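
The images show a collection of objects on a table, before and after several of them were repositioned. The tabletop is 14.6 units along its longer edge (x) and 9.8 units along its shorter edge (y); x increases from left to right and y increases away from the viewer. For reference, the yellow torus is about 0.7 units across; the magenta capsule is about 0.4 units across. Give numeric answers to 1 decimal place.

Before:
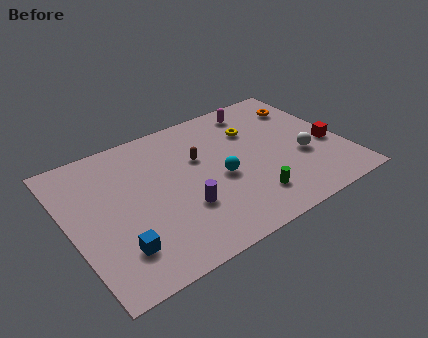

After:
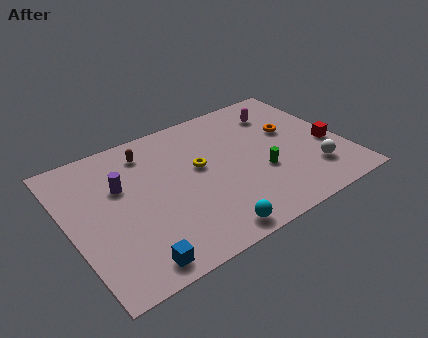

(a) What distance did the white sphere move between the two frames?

1.3

The white sphere was near (12.3, 3.7) before and (12.6, 2.4) after, so it travelled √(0.3² + 1.3²) ≈ 1.3 units.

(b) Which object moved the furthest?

the purple cylinder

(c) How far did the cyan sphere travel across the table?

3.5

The cyan sphere was near (7.9, 4.3) before and (6.6, 1.0) after, so it travelled √(1.3² + 3.3²) ≈ 3.5 units.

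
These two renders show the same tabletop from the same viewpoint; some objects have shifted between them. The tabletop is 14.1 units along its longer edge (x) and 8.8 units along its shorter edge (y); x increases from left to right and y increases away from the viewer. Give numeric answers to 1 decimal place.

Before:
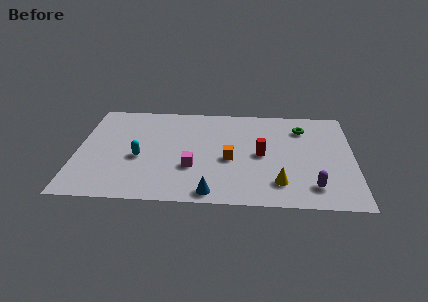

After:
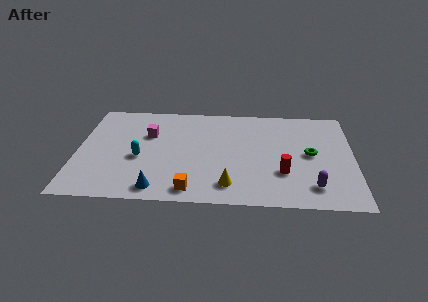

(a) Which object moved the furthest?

the magenta cube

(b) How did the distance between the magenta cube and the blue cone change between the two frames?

+2.4

They were about 2.3 units apart before and 4.7 after — 2.4 units further apart.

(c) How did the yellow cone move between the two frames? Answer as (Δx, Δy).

(-2.5, -0.3)

The yellow cone started near (10.3, 1.9) and ended near (7.8, 1.6).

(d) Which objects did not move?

the purple capsule and the cyan capsule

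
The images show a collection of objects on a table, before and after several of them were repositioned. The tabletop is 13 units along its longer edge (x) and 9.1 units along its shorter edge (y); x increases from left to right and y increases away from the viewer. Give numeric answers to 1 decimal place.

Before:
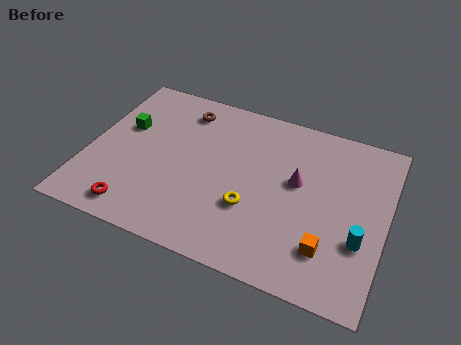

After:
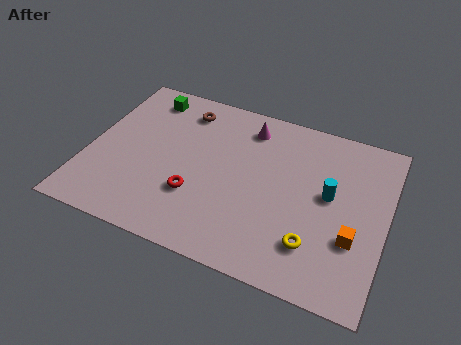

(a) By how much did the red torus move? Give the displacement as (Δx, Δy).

(2.4, 1.7)

The red torus started near (2.5, 1.2) and ended near (4.9, 2.9).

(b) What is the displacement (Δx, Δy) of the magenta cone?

(-2.4, 2.3)

The magenta cone was at about (9.1, 5.2) and moved to about (6.7, 7.5).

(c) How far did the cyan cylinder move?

2.4

The cyan cylinder was near (12.0, 3.1) before and (10.5, 5.0) after, so it travelled √(1.5² + 1.9²) ≈ 2.4 units.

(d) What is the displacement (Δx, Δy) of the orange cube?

(1.0, 0.9)

The orange cube was at about (10.7, 2.2) and moved to about (11.7, 3.1).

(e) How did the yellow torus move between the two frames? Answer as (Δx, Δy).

(2.8, -0.9)

The yellow torus started near (7.3, 3.1) and ended near (10.1, 2.2).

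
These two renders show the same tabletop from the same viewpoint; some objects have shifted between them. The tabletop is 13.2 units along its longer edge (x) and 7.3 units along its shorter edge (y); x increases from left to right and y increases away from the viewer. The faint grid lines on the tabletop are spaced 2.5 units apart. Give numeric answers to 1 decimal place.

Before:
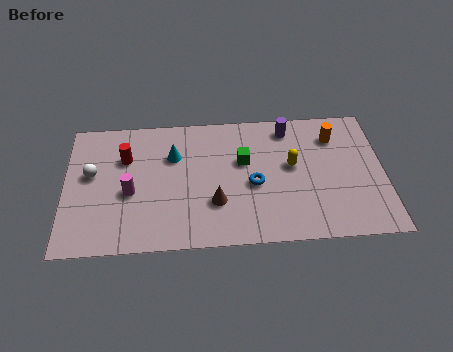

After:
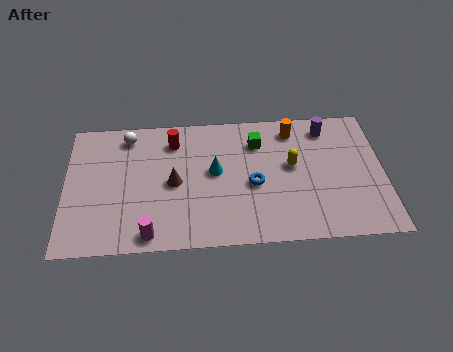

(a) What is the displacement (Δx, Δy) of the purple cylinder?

(1.6, -0.1)

The purple cylinder started near (9.3, 6.2) and ended near (10.9, 6.1).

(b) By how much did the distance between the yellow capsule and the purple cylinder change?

+0.4

The distance was about 2.1 in the first image and 2.5 in the second, so they moved 0.4 units further apart.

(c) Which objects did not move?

the blue torus and the yellow capsule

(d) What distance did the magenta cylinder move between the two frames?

2.4

From (2.7, 3.1) to (3.5, 0.8), the magenta cylinder covered √(0.8² + 2.3²) ≈ 2.4 units.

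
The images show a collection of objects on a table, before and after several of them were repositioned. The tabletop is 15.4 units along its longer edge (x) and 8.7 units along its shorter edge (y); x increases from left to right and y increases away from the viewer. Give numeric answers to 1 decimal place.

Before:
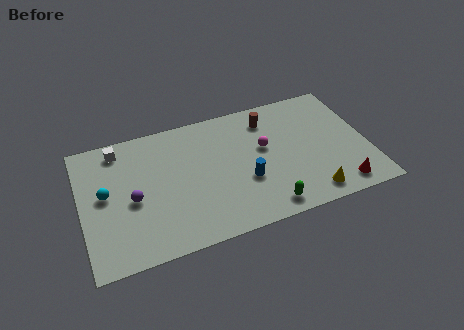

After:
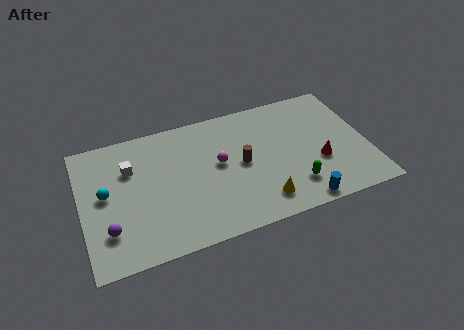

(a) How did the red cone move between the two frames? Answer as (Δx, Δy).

(-0.9, 2.0)

The red cone started near (13.6, 1.2) and ended near (12.7, 3.2).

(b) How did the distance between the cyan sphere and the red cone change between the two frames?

-1.3

The distance was about 12.8 in the first image and 11.5 in the second, so they moved 1.3 units closer together.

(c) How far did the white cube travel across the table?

1.6

The white cube moved from about (2.2, 7.5) to (2.7, 6.0), a distance of √(0.5² + 1.5²) ≈ 1.6.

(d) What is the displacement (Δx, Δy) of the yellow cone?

(-2.6, 0.4)

From the two frames, the yellow cone sits at roughly (12.0, 1.2) before and (9.4, 1.6) after.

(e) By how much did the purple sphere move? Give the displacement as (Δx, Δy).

(-1.4, -1.6)

The purple sphere started near (2.7, 3.9) and ended near (1.3, 2.3).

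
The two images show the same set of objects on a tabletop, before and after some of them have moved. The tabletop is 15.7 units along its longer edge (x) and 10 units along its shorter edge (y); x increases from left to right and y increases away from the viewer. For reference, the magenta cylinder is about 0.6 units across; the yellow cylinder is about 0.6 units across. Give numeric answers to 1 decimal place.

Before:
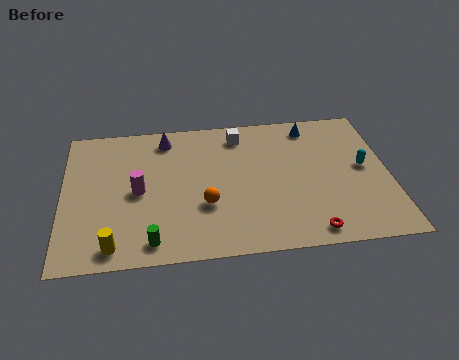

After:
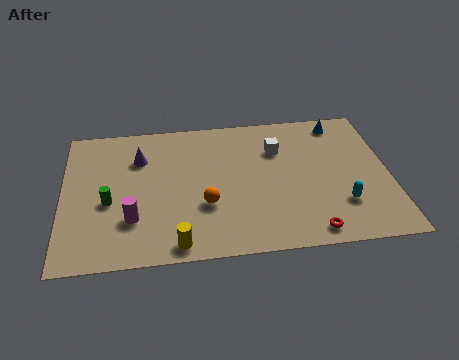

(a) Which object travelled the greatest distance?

the green cylinder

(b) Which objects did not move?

the orange sphere and the red torus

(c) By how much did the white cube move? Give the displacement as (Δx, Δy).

(1.8, -1.3)

From the two frames, the white cube sits at roughly (8.6, 8.4) before and (10.4, 7.1) after.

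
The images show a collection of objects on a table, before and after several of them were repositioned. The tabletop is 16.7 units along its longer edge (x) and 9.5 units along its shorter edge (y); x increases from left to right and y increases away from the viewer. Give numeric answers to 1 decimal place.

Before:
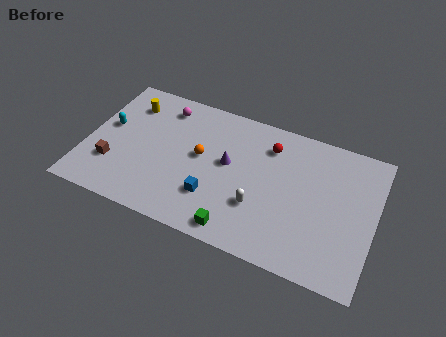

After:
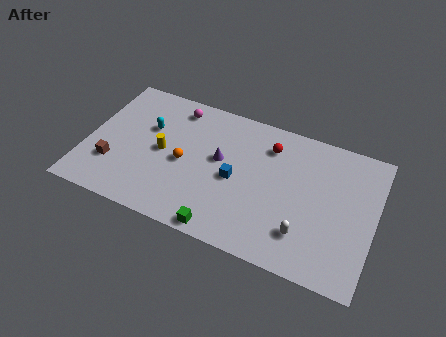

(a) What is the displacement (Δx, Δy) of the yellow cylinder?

(2.3, -2.7)

The yellow cylinder started near (2.1, 7.4) and ended near (4.4, 4.7).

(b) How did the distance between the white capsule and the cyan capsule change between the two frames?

+0.8

Before: roughly 9.4 units apart; after: 10.2. That's 0.8 units further apart.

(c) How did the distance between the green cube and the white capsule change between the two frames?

+2.5

Before: roughly 2.2 units apart; after: 4.7. That's 2.5 units further apart.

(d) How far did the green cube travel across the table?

0.9

The green cube was near (9.2, 1.1) before and (8.4, 0.8) after, so it travelled √(0.8² + 0.3²) ≈ 0.9 units.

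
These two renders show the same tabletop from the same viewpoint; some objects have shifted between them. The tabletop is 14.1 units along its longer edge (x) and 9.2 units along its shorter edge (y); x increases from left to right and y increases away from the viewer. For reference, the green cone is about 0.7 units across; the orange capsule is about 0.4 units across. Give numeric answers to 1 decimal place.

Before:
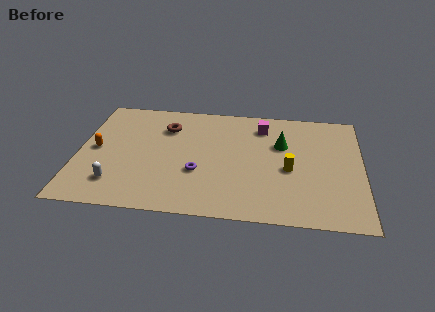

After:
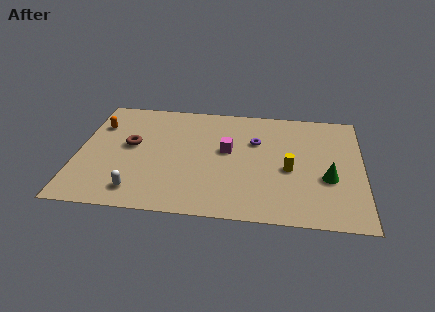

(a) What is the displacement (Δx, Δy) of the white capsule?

(1.1, -0.5)

The white capsule started near (2.0, 2.0) and ended near (3.1, 1.5).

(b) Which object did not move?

the yellow cylinder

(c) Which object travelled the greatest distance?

the purple torus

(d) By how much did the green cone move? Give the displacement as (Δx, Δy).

(2.3, -2.5)

The green cone started near (10.1, 6.0) and ended near (12.4, 3.5).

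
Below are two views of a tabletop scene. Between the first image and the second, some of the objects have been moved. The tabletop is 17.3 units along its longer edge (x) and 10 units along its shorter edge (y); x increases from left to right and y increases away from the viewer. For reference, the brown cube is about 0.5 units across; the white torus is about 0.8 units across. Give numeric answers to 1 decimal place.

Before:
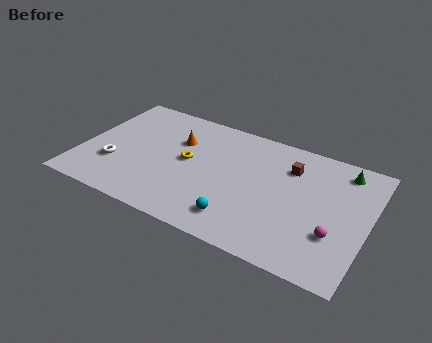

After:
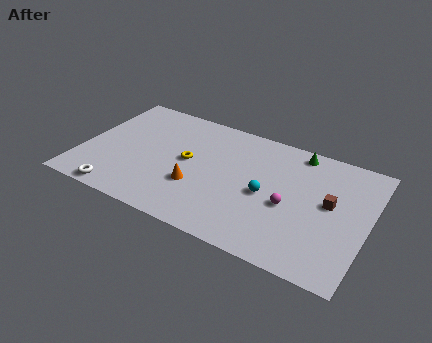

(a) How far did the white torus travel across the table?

2.4

From (2.2, 3.2) to (2.8, 0.9), the white torus covered √(0.6² + 2.3²) ≈ 2.4 units.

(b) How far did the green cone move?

2.8

The green cone moved from about (15.5, 8.5) to (12.7, 8.9), a distance of √(2.8² + 0.4²) ≈ 2.8.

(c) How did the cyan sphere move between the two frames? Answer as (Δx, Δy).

(1.3, 2.7)

The cyan sphere was at about (10.0, 1.9) and moved to about (11.3, 4.6).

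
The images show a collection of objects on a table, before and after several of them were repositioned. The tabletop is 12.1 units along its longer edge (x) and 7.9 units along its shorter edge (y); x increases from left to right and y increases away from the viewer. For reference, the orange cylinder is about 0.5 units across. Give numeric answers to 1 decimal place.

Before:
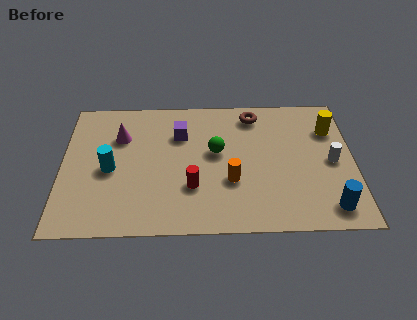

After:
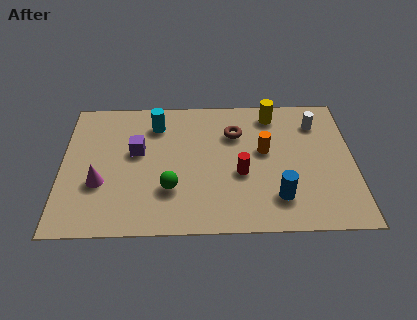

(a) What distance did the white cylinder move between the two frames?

2.4

The white cylinder moved from about (11.2, 3.8) to (10.6, 6.1), a distance of √(0.6² + 2.3²) ≈ 2.4.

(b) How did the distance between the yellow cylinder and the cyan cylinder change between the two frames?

-4.5

The distance was about 9.4 in the first image and 4.9 in the second, so they moved 4.5 units closer together.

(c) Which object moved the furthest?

the cyan cylinder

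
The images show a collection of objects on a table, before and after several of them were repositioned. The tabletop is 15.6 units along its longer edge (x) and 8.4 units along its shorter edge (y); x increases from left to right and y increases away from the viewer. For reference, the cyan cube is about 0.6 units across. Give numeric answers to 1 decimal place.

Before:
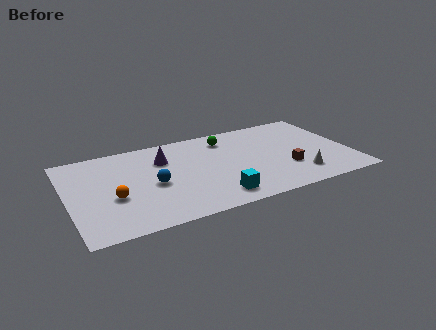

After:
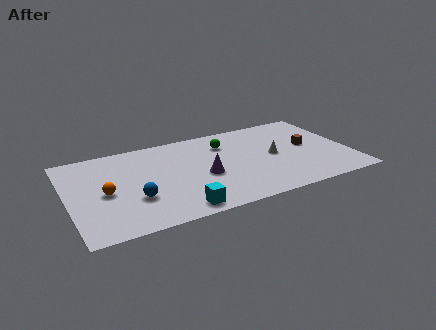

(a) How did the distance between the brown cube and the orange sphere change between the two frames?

+1.9

The distance was about 9.5 in the first image and 11.4 in the second, so they moved 1.9 units further apart.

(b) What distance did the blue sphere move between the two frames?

1.5

The blue sphere moved from about (4.6, 3.8) to (3.5, 2.8), a distance of √(1.1² + 1.0²) ≈ 1.5.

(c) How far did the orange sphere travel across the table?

0.7

The orange sphere was near (2.4, 3.3) before and (2.0, 3.9) after, so it travelled √(0.4² + 0.6²) ≈ 0.7 units.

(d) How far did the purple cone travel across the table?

3.1

The purple cone moved from about (5.4, 6.0) to (7.4, 3.6), a distance of √(2.0² + 2.4²) ≈ 3.1.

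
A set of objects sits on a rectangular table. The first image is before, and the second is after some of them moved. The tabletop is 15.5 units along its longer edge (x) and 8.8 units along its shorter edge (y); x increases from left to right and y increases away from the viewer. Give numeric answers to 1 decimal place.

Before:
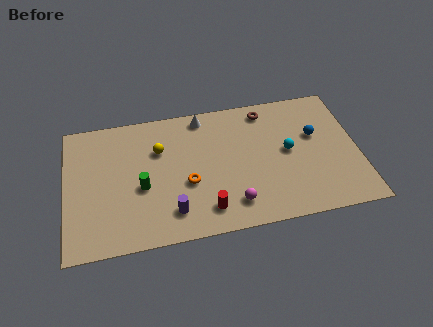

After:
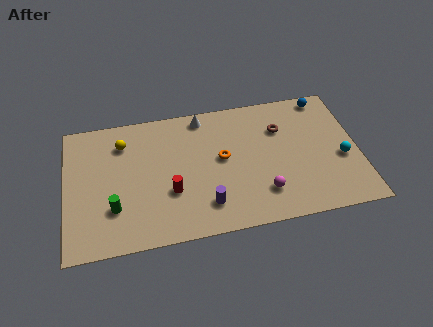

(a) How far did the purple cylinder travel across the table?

1.8

The purple cylinder was near (5.5, 1.8) before and (7.3, 1.9) after, so it travelled √(1.8² + 0.1²) ≈ 1.8 units.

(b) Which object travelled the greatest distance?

the cyan sphere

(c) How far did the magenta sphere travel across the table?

1.6

The magenta sphere was near (8.7, 1.7) before and (10.3, 2.1) after, so it travelled √(1.6² + 0.4²) ≈ 1.6 units.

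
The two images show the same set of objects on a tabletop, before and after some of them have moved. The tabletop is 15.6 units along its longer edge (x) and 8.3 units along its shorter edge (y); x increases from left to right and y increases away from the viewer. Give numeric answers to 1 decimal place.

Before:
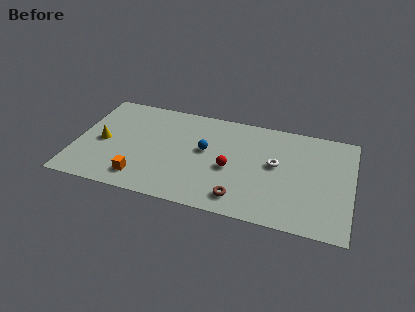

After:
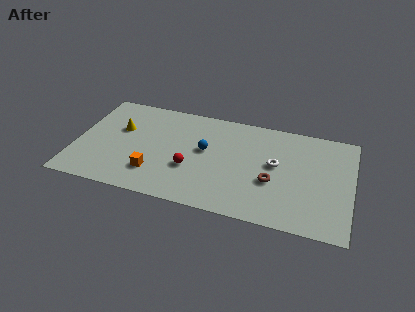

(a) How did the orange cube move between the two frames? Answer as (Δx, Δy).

(0.7, 0.6)

The orange cube started near (3.9, 1.5) and ended near (4.6, 2.1).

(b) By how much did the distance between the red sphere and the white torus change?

+2.3

They were about 2.7 units apart before and 5.0 after — 2.3 units further apart.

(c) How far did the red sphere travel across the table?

2.3

From (8.8, 3.6) to (6.6, 3.0), the red sphere covered √(2.2² + 0.6²) ≈ 2.3 units.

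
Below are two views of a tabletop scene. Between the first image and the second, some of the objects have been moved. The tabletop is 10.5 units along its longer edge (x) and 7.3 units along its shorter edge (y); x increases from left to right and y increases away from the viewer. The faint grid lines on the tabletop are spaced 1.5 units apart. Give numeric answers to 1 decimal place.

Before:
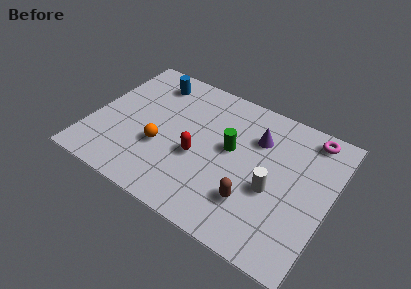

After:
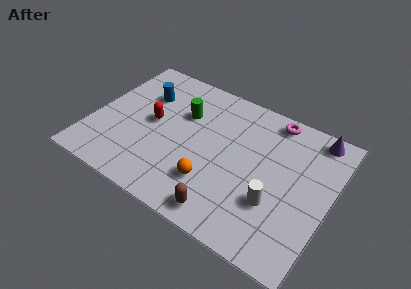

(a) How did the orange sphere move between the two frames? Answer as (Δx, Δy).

(2.4, -0.7)

From the two frames, the orange sphere sits at roughly (3.2, 2.7) before and (5.6, 2.0) after.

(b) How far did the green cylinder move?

2.4

The green cylinder was near (6.1, 4.1) before and (3.8, 4.9) after, so it travelled √(2.3² + 0.8²) ≈ 2.4 units.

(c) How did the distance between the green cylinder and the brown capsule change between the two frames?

+2.3

Before: roughly 2.5 units apart; after: 4.8. That's 2.3 units further apart.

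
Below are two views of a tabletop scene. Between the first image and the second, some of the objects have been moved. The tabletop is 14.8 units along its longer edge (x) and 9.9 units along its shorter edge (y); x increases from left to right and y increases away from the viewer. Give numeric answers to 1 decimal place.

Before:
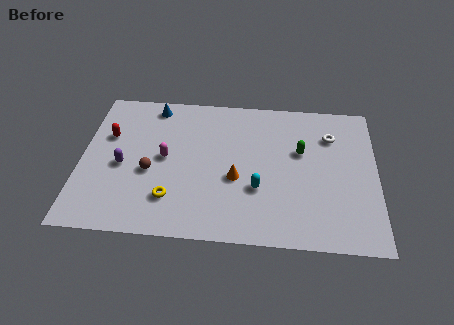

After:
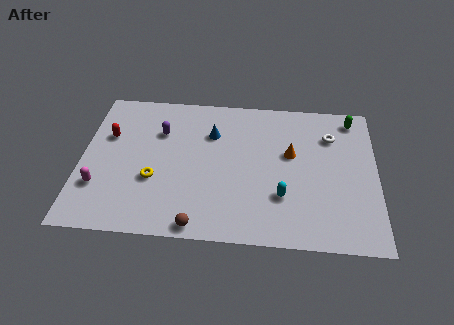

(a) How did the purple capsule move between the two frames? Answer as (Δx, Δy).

(1.8, 2.5)

The purple capsule started near (2.1, 4.4) and ended near (3.9, 6.9).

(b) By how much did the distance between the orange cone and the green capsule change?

+0.3

Before: roughly 3.8 units apart; after: 4.1. That's 0.3 units further apart.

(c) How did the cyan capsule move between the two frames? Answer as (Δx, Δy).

(1.2, -0.4)

From the two frames, the cyan capsule sits at roughly (8.9, 3.4) before and (10.1, 3.0) after.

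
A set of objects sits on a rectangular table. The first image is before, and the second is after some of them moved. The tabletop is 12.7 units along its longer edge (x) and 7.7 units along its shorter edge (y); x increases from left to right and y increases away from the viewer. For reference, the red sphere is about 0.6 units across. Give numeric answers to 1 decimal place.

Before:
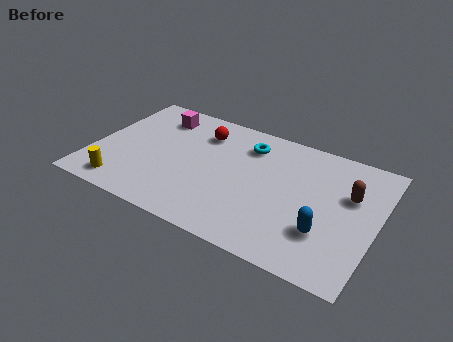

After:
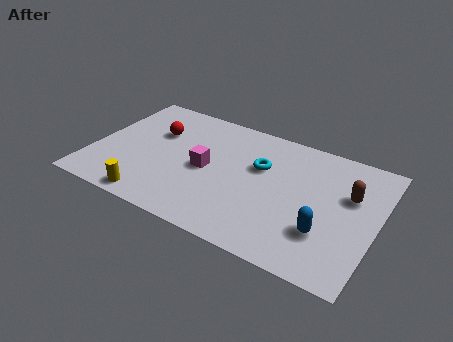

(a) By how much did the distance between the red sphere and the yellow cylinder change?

-1.3

Before: roughly 5.6 units apart; after: 4.3. That's 1.3 units closer together.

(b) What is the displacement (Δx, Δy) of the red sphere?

(-2.0, -0.8)

The red sphere was at about (4.6, 5.9) and moved to about (2.6, 5.1).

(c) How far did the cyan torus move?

1.3

The cyan torus was near (6.7, 6.0) before and (7.4, 4.9) after, so it travelled √(0.7² + 1.1²) ≈ 1.3 units.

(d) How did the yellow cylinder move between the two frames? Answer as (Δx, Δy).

(1.4, -0.3)

The yellow cylinder was at about (1.7, 1.1) and moved to about (3.1, 0.8).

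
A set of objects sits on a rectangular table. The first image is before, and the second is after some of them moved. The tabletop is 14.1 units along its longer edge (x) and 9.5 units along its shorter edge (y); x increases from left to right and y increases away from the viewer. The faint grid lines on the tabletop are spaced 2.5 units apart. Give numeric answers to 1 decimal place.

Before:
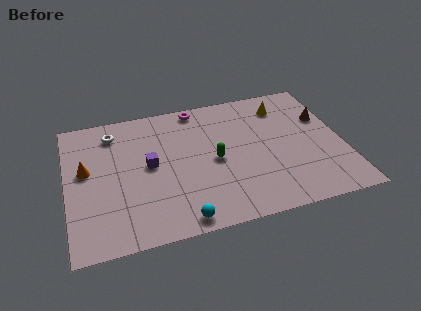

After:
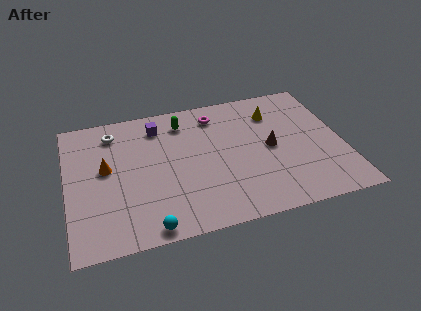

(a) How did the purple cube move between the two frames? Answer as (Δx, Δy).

(0.6, 2.7)

The purple cube was at about (4.2, 5.0) and moved to about (4.8, 7.7).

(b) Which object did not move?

the white torus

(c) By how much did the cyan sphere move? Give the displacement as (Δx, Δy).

(-1.6, -0.1)

The cyan sphere was at about (5.5, 0.9) and moved to about (3.9, 0.8).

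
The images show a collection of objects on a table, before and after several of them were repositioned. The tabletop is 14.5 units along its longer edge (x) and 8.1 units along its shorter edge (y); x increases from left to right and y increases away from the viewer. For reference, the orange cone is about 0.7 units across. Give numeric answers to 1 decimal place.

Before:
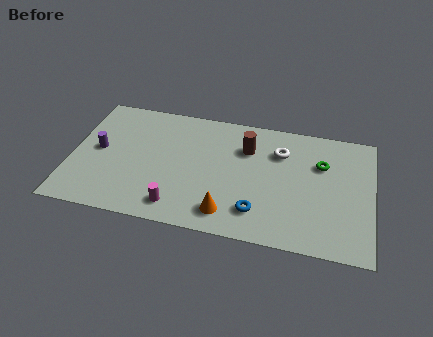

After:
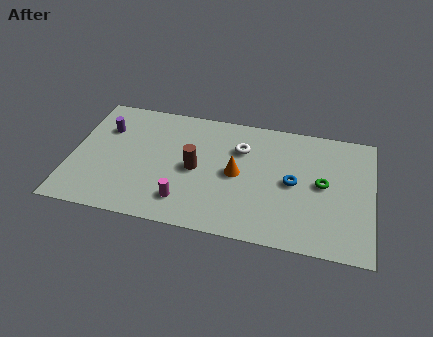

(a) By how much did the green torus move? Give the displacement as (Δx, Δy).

(0.1, -1.3)

The green torus started near (12.0, 5.5) and ended near (12.1, 4.2).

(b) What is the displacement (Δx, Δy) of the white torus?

(-1.9, -0.2)

The white torus was at about (10.0, 5.9) and moved to about (8.1, 5.7).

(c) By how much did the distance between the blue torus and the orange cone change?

+1.2

Before: roughly 1.5 units apart; after: 2.7. That's 1.2 units further apart.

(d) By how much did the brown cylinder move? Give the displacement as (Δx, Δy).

(-2.4, -1.9)

The brown cylinder was at about (8.4, 5.8) and moved to about (6.0, 3.9).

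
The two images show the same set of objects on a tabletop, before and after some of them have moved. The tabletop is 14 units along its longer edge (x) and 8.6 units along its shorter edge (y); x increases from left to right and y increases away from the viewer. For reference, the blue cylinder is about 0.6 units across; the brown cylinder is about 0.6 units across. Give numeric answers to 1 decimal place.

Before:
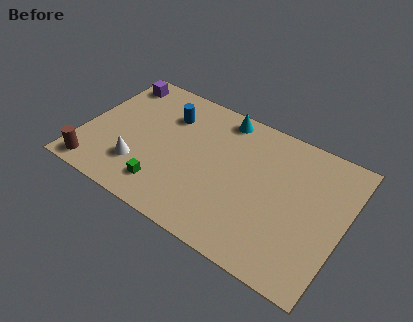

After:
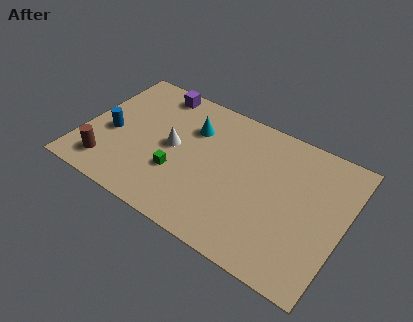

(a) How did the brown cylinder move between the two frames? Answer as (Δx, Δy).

(0.6, 0.6)

The brown cylinder was at about (1.1, 1.0) and moved to about (1.7, 1.6).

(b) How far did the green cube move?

1.3

The green cube moved from about (4.8, 1.7) to (5.3, 2.9), a distance of √(0.5² + 1.2²) ≈ 1.3.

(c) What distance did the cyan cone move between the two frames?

2.1

The cyan cone moved from about (7.0, 7.6) to (5.6, 6.1), a distance of √(1.4² + 1.5²) ≈ 2.1.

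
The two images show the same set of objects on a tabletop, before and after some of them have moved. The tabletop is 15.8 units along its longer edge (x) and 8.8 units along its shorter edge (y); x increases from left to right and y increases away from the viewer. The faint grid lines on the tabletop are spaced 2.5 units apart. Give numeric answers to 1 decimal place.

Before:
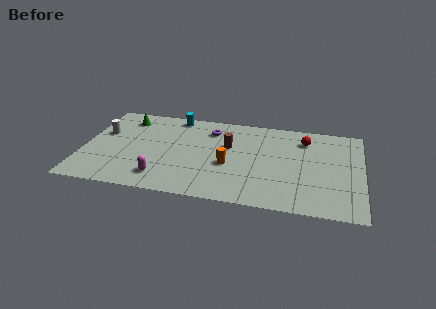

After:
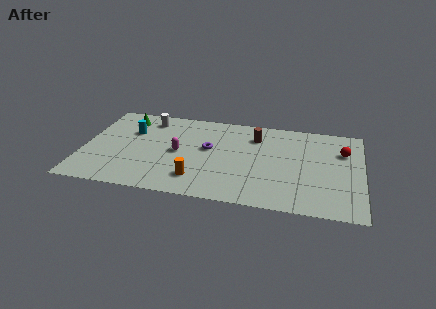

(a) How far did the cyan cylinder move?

3.1

From (5.0, 7.9) to (2.6, 5.9), the cyan cylinder covered √(2.4² + 2.0²) ≈ 3.1 units.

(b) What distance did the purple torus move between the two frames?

1.9

The purple torus was near (7.1, 6.9) before and (7.1, 5.0) after, so it travelled √(0.0² + 1.9²) ≈ 1.9 units.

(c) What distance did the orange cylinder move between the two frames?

2.4

The orange cylinder moved from about (8.3, 3.6) to (6.6, 1.9), a distance of √(1.7² + 1.7²) ≈ 2.4.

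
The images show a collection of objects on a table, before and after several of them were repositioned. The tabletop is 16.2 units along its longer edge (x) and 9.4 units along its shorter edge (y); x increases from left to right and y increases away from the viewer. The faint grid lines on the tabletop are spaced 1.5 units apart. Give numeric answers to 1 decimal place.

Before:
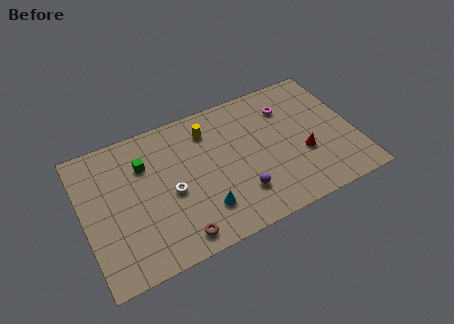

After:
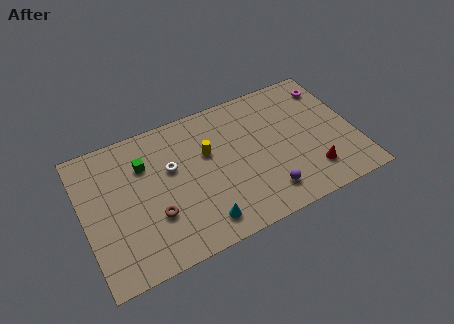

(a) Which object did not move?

the green cube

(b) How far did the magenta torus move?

2.7

From (12.5, 7.1) to (15.2, 7.6), the magenta torus covered √(2.7² + 0.5²) ≈ 2.7 units.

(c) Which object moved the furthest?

the magenta torus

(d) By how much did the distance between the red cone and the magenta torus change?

+2.2

Before: roughly 3.6 units apart; after: 5.8. That's 2.2 units further apart.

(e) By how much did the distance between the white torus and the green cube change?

-1.1

The distance was about 2.8 in the first image and 1.7 in the second, so they moved 1.1 units closer together.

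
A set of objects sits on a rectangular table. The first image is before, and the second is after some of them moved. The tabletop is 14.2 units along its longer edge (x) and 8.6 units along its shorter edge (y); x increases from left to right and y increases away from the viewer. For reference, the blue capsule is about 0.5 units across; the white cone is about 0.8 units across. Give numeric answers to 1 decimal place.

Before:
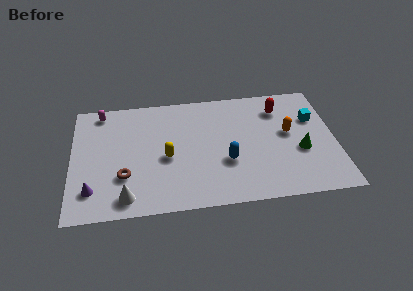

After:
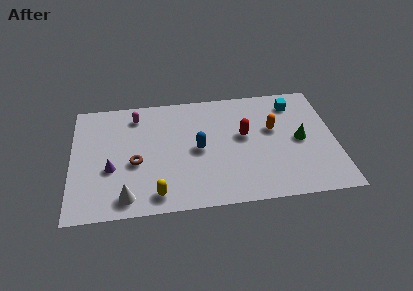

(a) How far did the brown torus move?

1.1

The brown torus moved from about (2.8, 2.7) to (3.4, 3.6), a distance of √(0.6² + 0.9²) ≈ 1.1.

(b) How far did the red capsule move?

2.7

From (11.3, 6.7) to (9.3, 4.9), the red capsule covered √(2.0² + 1.8²) ≈ 2.7 units.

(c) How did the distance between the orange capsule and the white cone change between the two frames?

-0.6

The distance was about 9.5 in the first image and 8.9 in the second, so they moved 0.6 units closer together.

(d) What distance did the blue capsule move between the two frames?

1.9

From (8.3, 3.1) to (6.8, 4.2), the blue capsule covered √(1.5² + 1.1²) ≈ 1.9 units.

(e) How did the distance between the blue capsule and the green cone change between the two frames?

+1.5

They were about 4.0 units apart before and 5.5 after — 1.5 units further apart.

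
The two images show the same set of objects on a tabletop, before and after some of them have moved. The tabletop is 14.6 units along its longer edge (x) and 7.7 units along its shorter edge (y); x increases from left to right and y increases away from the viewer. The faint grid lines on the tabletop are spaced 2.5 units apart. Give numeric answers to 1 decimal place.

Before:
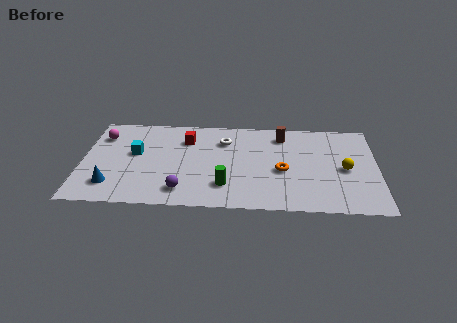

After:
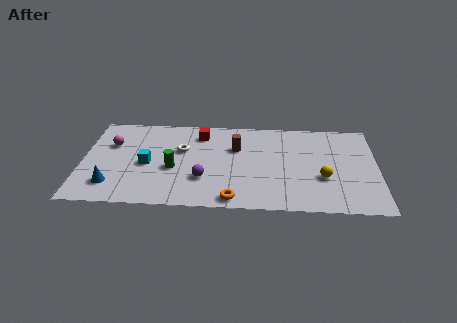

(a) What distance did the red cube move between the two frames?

0.9

From (5.1, 5.7) to (5.8, 6.2), the red cube covered √(0.7² + 0.5²) ≈ 0.9 units.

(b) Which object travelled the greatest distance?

the orange torus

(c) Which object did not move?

the blue cone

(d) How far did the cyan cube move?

1.1

The cyan cube moved from about (2.6, 4.4) to (3.2, 3.5), a distance of √(0.6² + 0.9²) ≈ 1.1.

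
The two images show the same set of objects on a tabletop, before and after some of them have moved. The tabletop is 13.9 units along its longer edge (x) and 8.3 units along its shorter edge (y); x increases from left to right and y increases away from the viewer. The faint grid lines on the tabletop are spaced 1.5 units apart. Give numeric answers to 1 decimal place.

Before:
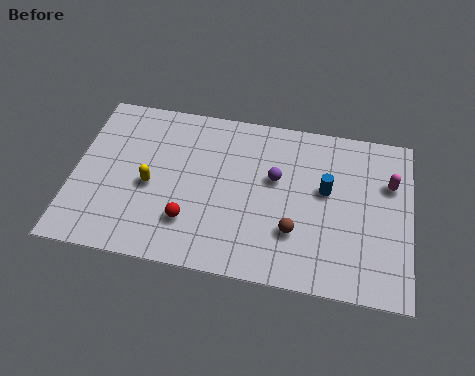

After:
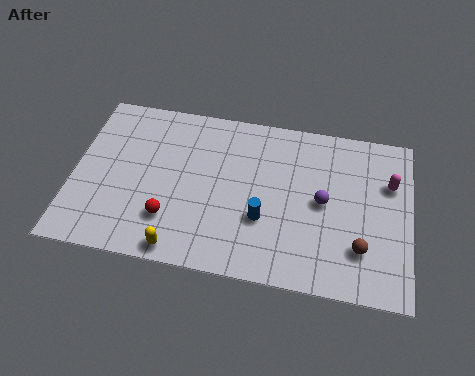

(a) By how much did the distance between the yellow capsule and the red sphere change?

-0.8

Before: roughly 2.3 units apart; after: 1.5. That's 0.8 units closer together.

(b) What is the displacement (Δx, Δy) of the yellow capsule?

(1.4, -2.9)

The yellow capsule started near (3.2, 3.7) and ended near (4.6, 0.8).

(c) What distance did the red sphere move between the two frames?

0.8

The red sphere moved from about (4.9, 2.2) to (4.1, 2.2), a distance of √(0.8² + 0.0²) ≈ 0.8.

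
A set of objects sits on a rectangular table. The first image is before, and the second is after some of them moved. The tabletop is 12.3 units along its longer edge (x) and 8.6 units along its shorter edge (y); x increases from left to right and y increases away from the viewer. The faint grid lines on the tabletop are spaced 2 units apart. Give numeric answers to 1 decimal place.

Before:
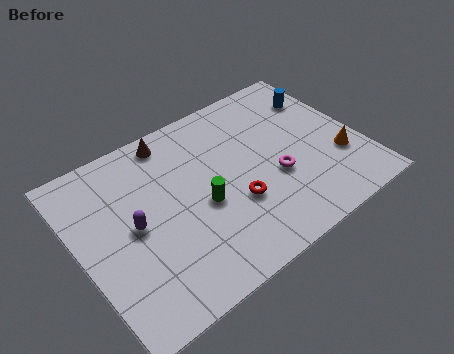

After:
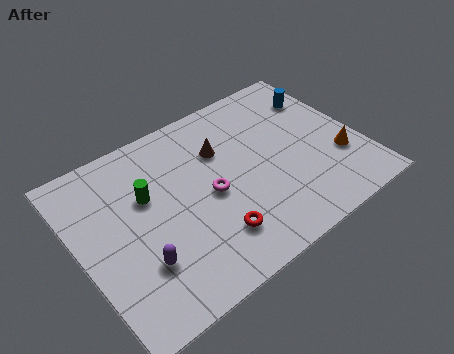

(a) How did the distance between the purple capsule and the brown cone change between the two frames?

+1.5

The distance was about 4.0 in the first image and 5.5 in the second, so they moved 1.5 units further apart.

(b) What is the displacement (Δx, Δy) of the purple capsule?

(-0.1, -1.8)

The purple capsule started near (2.3, 4.3) and ended near (2.2, 2.5).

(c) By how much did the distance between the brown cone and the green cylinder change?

-0.5

They were about 3.9 units apart before and 3.4 after — 0.5 units closer together.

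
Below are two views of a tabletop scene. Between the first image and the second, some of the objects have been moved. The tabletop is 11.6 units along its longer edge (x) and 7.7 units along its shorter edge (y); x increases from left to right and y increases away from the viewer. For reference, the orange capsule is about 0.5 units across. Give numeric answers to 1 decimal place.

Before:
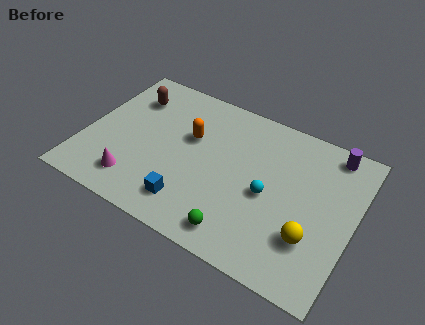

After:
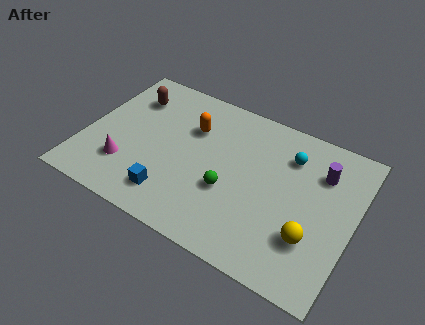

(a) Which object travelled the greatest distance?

the cyan sphere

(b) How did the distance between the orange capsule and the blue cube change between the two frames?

+0.5

Before: roughly 3.3 units apart; after: 3.8. That's 0.5 units further apart.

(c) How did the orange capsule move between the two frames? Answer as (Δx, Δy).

(0.0, 0.5)

The orange capsule was at about (4.4, 4.8) and moved to about (4.4, 5.3).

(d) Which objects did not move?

the yellow sphere and the brown capsule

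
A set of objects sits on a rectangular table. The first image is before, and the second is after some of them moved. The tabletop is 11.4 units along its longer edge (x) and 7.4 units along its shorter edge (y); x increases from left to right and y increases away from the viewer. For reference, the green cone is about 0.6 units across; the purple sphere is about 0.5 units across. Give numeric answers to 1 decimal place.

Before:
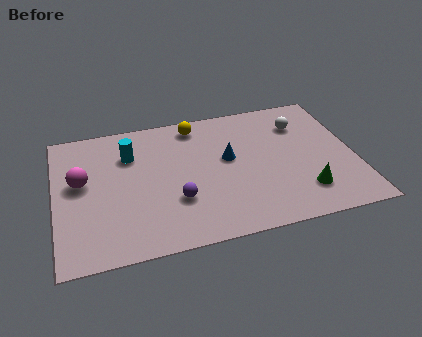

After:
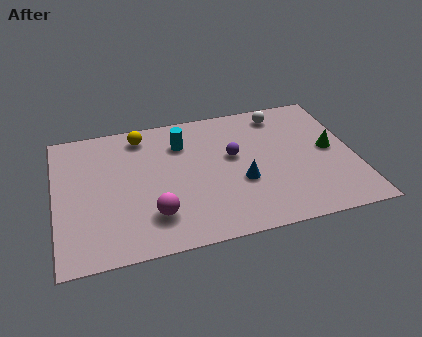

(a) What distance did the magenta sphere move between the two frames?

3.5

The magenta sphere was near (1.0, 4.2) before and (3.6, 1.8) after, so it travelled √(2.6² + 2.4²) ≈ 3.5 units.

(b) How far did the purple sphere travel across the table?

3.0

The purple sphere was near (4.5, 2.4) before and (6.8, 4.3) after, so it travelled √(2.3² + 1.9²) ≈ 3.0 units.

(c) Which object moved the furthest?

the magenta sphere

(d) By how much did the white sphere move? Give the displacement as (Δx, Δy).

(-0.7, 0.8)

The white sphere started near (9.5, 5.5) and ended near (8.8, 6.3).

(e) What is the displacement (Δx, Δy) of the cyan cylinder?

(2.0, 0.2)

The cyan cylinder started near (2.9, 5.3) and ended near (4.9, 5.5).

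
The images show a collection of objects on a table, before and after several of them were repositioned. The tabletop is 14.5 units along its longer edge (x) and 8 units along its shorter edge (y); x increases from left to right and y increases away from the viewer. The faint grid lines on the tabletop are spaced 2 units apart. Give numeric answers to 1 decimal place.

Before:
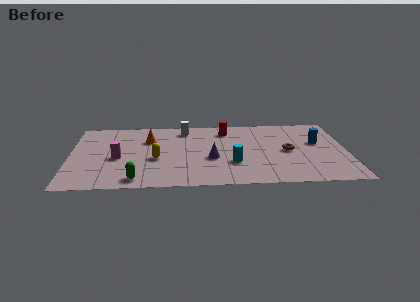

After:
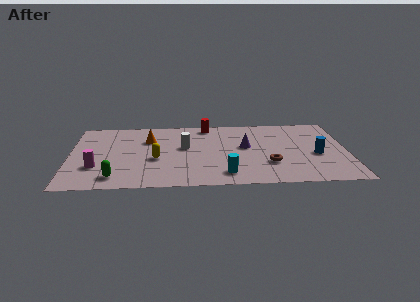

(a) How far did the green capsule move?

1.1

The green capsule was near (3.5, 1.0) before and (2.4, 1.3) after, so it travelled √(1.1² + 0.3²) ≈ 1.1 units.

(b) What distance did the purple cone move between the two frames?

2.2

The purple cone moved from about (7.4, 3.2) to (9.2, 4.5), a distance of √(1.8² + 1.3²) ≈ 2.2.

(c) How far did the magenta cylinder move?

1.5

The magenta cylinder moved from about (2.5, 3.5) to (1.4, 2.5), a distance of √(1.1² + 1.0²) ≈ 1.5.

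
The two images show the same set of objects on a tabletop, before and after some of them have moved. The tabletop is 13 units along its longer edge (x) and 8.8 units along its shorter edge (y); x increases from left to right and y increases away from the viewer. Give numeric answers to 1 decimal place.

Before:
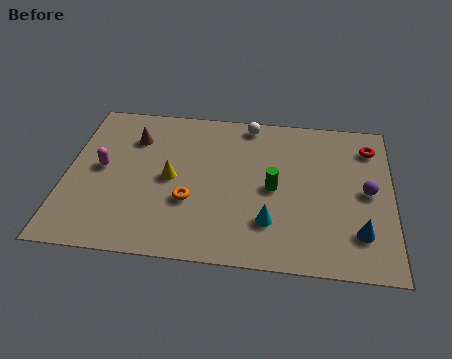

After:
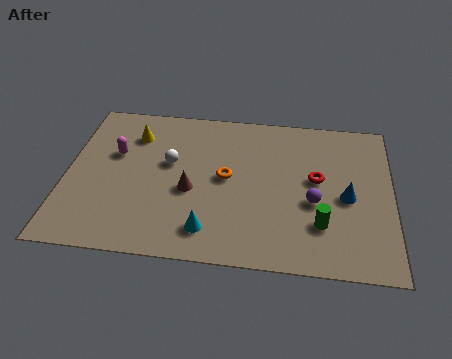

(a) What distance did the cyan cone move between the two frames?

2.5

From (8.2, 2.3) to (5.8, 1.6), the cyan cone covered √(2.4² + 0.7²) ≈ 2.5 units.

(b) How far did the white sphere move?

4.1

From (7.2, 7.9) to (4.1, 5.2), the white sphere covered √(3.1² + 2.7²) ≈ 4.1 units.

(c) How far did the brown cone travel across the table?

3.7

The brown cone moved from about (2.6, 6.5) to (5.0, 3.7), a distance of √(2.4² + 2.8²) ≈ 3.7.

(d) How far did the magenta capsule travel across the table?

1.0

The magenta capsule was near (1.4, 4.6) before and (1.9, 5.5) after, so it travelled √(0.5² + 0.9²) ≈ 1.0 units.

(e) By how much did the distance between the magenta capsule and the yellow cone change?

-1.4

The distance was about 2.8 in the first image and 1.4 in the second, so they moved 1.4 units closer together.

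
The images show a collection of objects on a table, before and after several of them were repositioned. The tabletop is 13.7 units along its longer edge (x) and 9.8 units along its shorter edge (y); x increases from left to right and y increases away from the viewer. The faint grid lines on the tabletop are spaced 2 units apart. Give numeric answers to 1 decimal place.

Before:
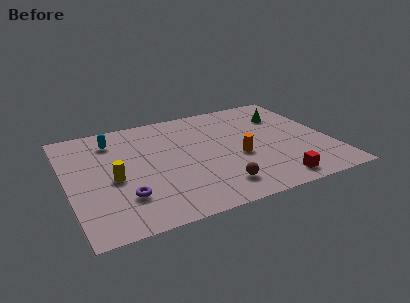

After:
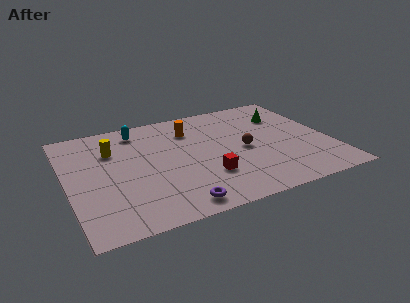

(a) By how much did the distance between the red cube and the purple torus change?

-5.2

They were about 7.7 units apart before and 2.5 after — 5.2 units closer together.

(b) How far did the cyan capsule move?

1.5

The cyan capsule moved from about (2.6, 7.8) to (4.0, 8.3), a distance of √(1.4² + 0.5²) ≈ 1.5.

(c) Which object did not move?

the green cone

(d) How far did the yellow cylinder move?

2.6

The yellow cylinder was near (2.3, 4.3) before and (2.5, 6.9) after, so it travelled √(0.2² + 2.6²) ≈ 2.6 units.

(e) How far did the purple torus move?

2.9

From (2.7, 2.6) to (5.2, 1.1), the purple torus covered √(2.5² + 1.5²) ≈ 2.9 units.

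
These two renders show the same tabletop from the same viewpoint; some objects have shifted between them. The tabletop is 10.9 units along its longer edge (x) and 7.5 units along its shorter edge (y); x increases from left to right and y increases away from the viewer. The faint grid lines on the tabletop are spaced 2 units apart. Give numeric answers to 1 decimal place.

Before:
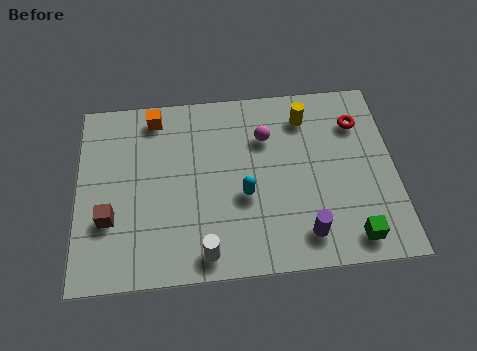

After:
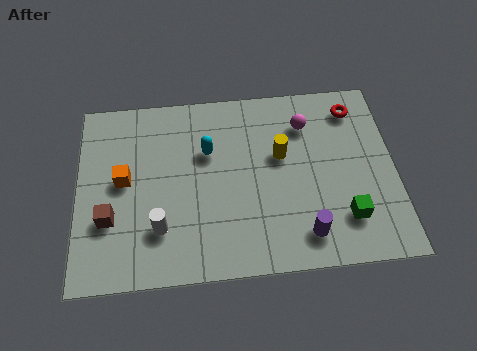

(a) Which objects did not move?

the brown cube and the purple cylinder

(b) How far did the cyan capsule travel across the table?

2.2

From (5.7, 3.0) to (4.5, 4.9), the cyan capsule covered √(1.2² + 1.9²) ≈ 2.2 units.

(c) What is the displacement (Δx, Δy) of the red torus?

(-0.1, 0.6)

The red torus was at about (9.7, 5.6) and moved to about (9.6, 6.2).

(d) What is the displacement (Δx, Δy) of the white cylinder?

(-1.5, 1.1)

From the two frames, the white cylinder sits at roughly (4.3, 0.9) before and (2.8, 2.0) after.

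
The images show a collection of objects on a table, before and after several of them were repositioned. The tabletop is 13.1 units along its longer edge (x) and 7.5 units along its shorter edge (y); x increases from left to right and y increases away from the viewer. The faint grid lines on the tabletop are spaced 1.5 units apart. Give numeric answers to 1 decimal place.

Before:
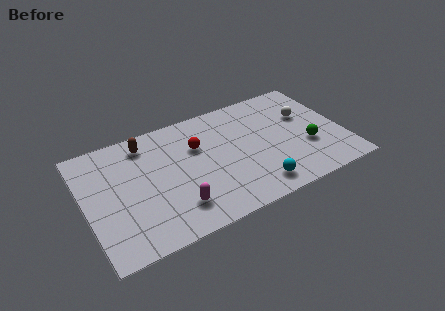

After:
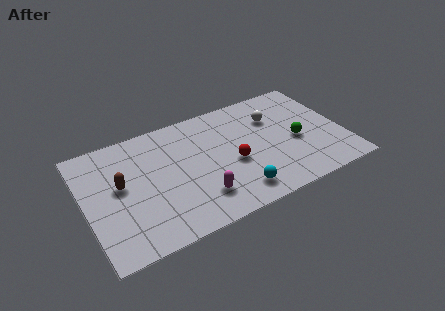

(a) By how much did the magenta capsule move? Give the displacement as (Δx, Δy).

(1.2, 0.1)

The magenta capsule started near (4.3, 1.7) and ended near (5.5, 1.8).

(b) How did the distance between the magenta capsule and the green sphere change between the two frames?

-1.6

The distance was about 7.0 in the first image and 5.4 in the second, so they moved 1.6 units closer together.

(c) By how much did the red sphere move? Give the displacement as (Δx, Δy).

(1.6, -1.8)

The red sphere started near (5.8, 5.0) and ended near (7.4, 3.2).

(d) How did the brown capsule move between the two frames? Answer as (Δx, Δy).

(-1.5, -2.1)

The brown capsule started near (3.3, 6.3) and ended near (1.8, 4.2).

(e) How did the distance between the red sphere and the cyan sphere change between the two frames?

-2.6

The distance was about 4.5 in the first image and 1.9 in the second, so they moved 2.6 units closer together.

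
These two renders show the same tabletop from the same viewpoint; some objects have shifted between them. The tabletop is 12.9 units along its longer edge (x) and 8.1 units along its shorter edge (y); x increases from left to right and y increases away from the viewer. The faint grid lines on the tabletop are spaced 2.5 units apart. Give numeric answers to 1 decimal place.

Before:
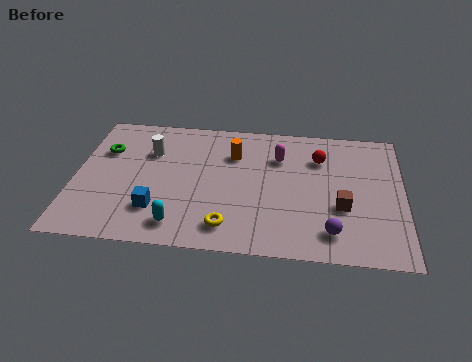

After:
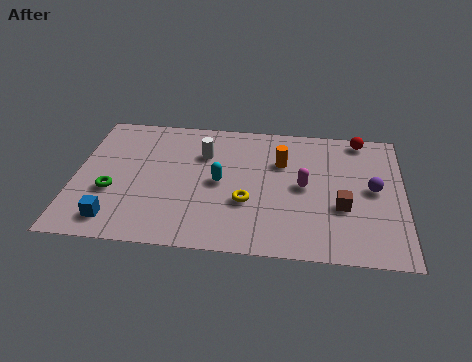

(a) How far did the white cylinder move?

2.1

The white cylinder moved from about (2.9, 5.6) to (5.0, 5.7), a distance of √(2.1² + 0.1²) ≈ 2.1.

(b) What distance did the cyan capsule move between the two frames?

3.1

From (4.2, 1.3) to (5.7, 4.0), the cyan capsule covered √(1.5² + 2.7²) ≈ 3.1 units.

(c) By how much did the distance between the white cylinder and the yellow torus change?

-2.0

Before: roughly 5.3 units apart; after: 3.3. That's 2.0 units closer together.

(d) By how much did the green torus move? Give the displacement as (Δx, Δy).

(0.4, -2.5)

The green torus was at about (1.1, 5.5) and moved to about (1.5, 3.0).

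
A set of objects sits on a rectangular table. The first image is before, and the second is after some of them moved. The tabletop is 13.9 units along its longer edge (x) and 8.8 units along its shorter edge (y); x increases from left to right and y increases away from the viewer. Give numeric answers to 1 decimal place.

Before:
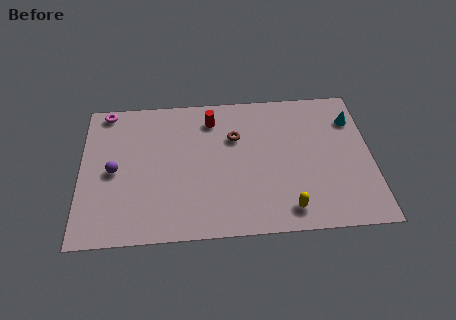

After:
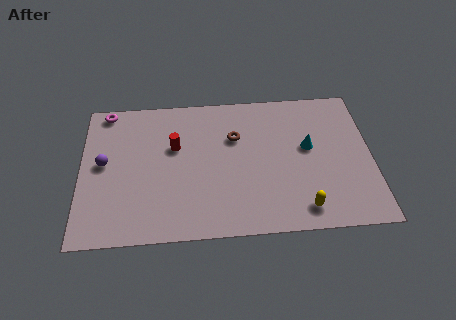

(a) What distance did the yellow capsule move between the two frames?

0.7

The yellow capsule moved from about (9.8, 1.3) to (10.5, 1.3), a distance of √(0.7² + 0.0²) ≈ 0.7.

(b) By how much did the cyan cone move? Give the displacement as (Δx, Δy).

(-2.2, -1.6)

From the two frames, the cyan cone sits at roughly (13.1, 6.6) before and (10.9, 5.0) after.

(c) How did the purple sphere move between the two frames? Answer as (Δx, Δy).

(-0.5, 0.5)

The purple sphere started near (1.6, 4.2) and ended near (1.1, 4.7).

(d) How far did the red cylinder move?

2.4

From (6.3, 7.1) to (4.5, 5.5), the red cylinder covered √(1.8² + 1.6²) ≈ 2.4 units.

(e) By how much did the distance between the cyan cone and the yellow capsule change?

-2.5

Before: roughly 6.2 units apart; after: 3.7. That's 2.5 units closer together.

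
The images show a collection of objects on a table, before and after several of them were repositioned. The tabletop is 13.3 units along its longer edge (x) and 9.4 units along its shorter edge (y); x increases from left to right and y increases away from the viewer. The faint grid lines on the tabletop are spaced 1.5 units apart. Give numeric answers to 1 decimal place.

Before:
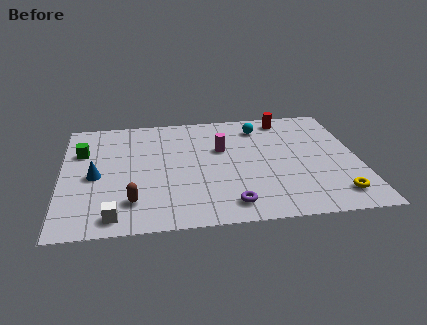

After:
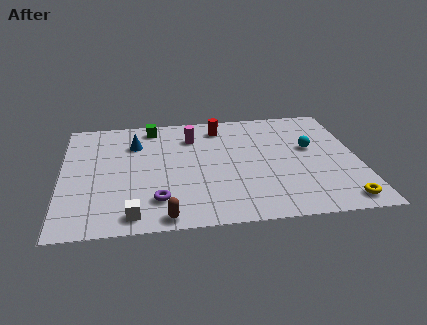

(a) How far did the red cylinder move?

3.0

The red cylinder moved from about (10.2, 8.2) to (7.2, 7.8), a distance of √(3.0² + 0.4²) ≈ 3.0.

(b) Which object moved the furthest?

the green cube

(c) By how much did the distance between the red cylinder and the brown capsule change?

-1.9

They were about 9.4 units apart before and 7.5 after — 1.9 units closer together.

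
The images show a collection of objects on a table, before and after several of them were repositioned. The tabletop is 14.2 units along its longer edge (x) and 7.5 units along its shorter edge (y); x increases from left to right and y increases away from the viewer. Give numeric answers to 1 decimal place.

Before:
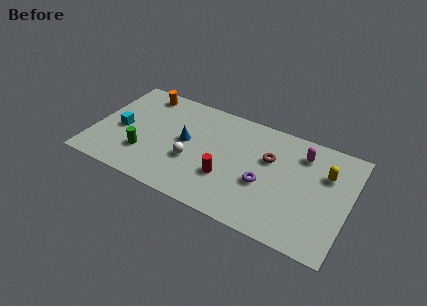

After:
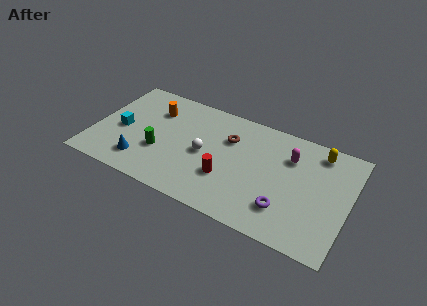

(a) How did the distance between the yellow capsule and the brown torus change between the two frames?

+1.9

The distance was about 3.1 in the first image and 5.0 in the second, so they moved 1.9 units further apart.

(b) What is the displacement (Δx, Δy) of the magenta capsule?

(-0.6, -0.5)

From the two frames, the magenta capsule sits at roughly (11.4, 5.9) before and (10.8, 5.4) after.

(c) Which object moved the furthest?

the blue cone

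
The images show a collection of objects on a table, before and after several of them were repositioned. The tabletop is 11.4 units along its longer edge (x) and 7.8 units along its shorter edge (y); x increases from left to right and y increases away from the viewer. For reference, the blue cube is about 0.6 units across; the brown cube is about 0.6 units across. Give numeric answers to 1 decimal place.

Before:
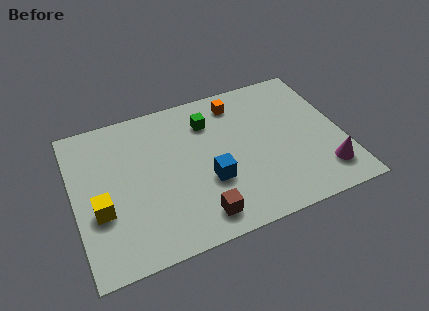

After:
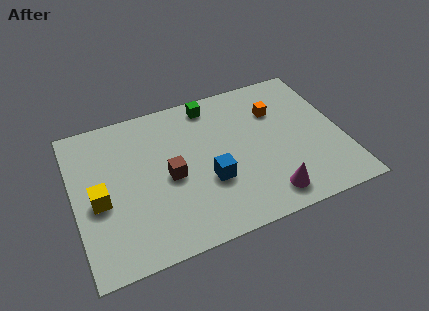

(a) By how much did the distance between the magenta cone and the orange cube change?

-1.5

Before: roughly 5.9 units apart; after: 4.4. That's 1.5 units closer together.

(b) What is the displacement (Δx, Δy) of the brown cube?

(-1.0, 2.4)

From the two frames, the brown cube sits at roughly (5.0, 1.2) before and (4.0, 3.6) after.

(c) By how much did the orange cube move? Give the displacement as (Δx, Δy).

(1.6, -1.0)

The orange cube was at about (7.2, 6.5) and moved to about (8.8, 5.5).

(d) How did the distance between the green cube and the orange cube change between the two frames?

+1.6

The distance was about 1.4 in the first image and 3.0 in the second, so they moved 1.6 units further apart.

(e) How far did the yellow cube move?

0.5

From (1.0, 2.9) to (1.0, 3.4), the yellow cube covered √(0.0² + 0.5²) ≈ 0.5 units.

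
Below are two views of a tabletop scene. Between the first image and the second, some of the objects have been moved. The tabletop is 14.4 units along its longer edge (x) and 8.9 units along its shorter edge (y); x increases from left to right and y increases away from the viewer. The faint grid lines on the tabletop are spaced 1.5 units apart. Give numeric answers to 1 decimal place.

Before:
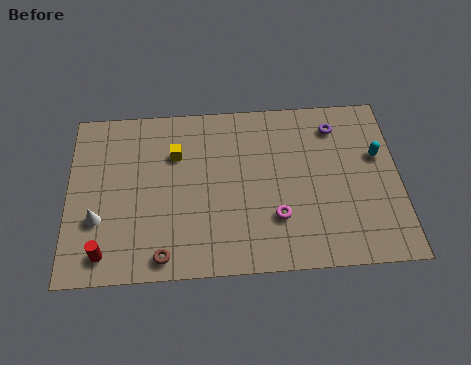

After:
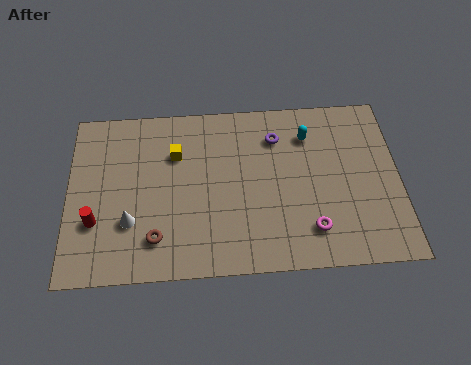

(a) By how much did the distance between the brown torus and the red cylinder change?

+0.3

The distance was about 2.5 in the first image and 2.8 in the second, so they moved 0.3 units further apart.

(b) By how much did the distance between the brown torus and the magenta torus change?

+1.5

The distance was about 5.2 in the first image and 6.7 in the second, so they moved 1.5 units further apart.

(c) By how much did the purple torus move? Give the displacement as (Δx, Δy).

(-2.6, -0.4)

From the two frames, the purple torus sits at roughly (11.7, 7.2) before and (9.1, 6.8) after.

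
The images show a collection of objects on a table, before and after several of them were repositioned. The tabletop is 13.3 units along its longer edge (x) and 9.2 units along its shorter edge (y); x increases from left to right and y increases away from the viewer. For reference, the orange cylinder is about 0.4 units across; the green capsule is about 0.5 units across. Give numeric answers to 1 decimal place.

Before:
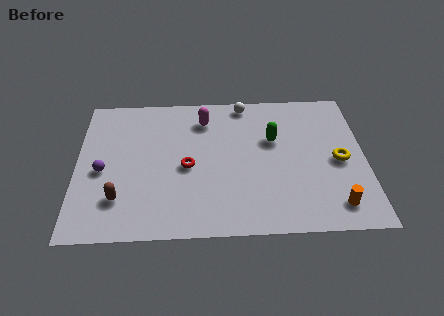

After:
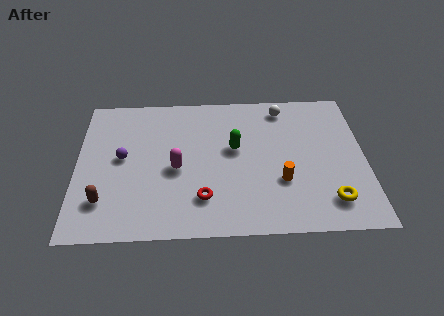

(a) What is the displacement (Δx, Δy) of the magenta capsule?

(-1.3, -3.2)

From the two frames, the magenta capsule sits at roughly (5.9, 7.3) before and (4.6, 4.1) after.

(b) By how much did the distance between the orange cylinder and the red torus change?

-3.5

The distance was about 7.2 in the first image and 3.7 in the second, so they moved 3.5 units closer together.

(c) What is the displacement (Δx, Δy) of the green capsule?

(-1.8, -0.5)

The green capsule started near (9.1, 5.8) and ended near (7.3, 5.3).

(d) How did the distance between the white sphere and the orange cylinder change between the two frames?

-3.1

They were about 7.9 units apart before and 4.8 after — 3.1 units closer together.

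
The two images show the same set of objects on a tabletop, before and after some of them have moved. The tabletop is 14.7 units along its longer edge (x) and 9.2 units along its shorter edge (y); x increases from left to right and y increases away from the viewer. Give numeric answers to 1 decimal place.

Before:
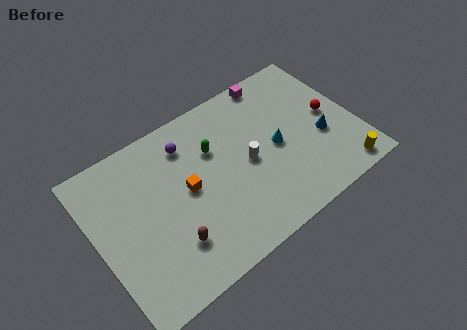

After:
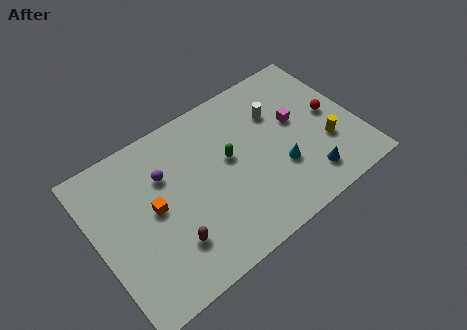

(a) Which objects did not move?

the brown capsule and the red sphere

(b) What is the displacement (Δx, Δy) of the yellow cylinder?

(-0.5, 2.1)

From the two frames, the yellow cylinder sits at roughly (13.3, 1.0) before and (12.8, 3.1) after.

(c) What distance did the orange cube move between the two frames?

1.9

The orange cube was near (5.1, 4.8) before and (3.2, 4.8) after, so it travelled √(1.9² + 0.0²) ≈ 1.9 units.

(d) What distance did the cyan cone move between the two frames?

1.3

The cyan cone moved from about (10.2, 4.4) to (10.1, 3.1), a distance of √(0.1² + 1.3²) ≈ 1.3.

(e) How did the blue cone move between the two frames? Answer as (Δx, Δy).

(-1.3, -1.9)

From the two frames, the blue cone sits at roughly (12.7, 3.6) before and (11.4, 1.7) after.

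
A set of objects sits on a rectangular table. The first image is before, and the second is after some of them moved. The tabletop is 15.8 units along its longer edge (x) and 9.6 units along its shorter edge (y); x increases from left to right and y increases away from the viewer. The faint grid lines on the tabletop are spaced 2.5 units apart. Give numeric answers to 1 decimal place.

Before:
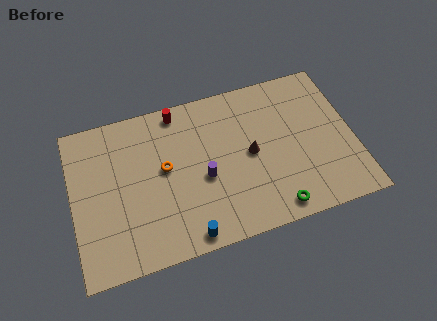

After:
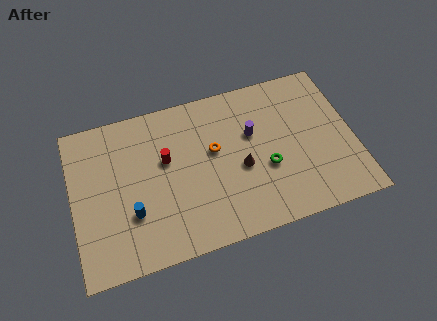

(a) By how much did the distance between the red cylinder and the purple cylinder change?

+0.3

They were about 4.6 units apart before and 4.9 after — 0.3 units further apart.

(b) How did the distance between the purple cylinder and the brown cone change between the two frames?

-0.7

Before: roughly 2.8 units apart; after: 2.1. That's 0.7 units closer together.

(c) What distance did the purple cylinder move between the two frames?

3.5

The purple cylinder moved from about (7.3, 4.1) to (10.2, 6.0), a distance of √(2.9² + 1.9²) ≈ 3.5.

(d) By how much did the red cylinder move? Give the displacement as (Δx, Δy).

(-0.9, -2.8)

From the two frames, the red cylinder sits at roughly (6.2, 8.6) before and (5.3, 5.8) after.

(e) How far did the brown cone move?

0.9

From (10.0, 4.8) to (9.4, 4.1), the brown cone covered √(0.6² + 0.7²) ≈ 0.9 units.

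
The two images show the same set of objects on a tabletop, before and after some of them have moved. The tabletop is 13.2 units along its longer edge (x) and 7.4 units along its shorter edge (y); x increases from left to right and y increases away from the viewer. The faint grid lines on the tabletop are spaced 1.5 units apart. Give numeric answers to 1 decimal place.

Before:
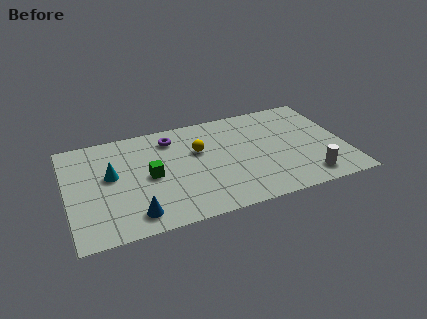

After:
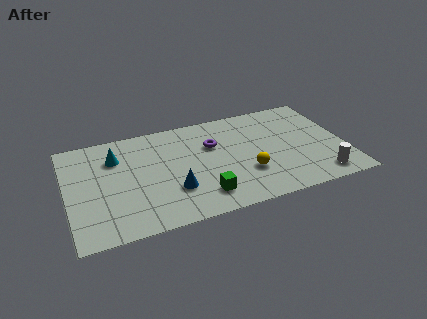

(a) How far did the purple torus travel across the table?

2.2

The purple torus was near (5.1, 6.0) before and (7.0, 4.9) after, so it travelled √(1.9² + 1.1²) ≈ 2.2 units.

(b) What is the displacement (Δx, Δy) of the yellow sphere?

(2.1, -2.3)

The yellow sphere was at about (6.3, 4.7) and moved to about (8.4, 2.4).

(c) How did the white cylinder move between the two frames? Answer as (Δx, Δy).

(0.6, -0.1)

From the two frames, the white cylinder sits at roughly (11.2, 1.2) before and (11.8, 1.1) after.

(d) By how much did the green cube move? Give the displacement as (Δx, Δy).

(2.3, -2.1)

The green cube started near (3.9, 3.6) and ended near (6.2, 1.5).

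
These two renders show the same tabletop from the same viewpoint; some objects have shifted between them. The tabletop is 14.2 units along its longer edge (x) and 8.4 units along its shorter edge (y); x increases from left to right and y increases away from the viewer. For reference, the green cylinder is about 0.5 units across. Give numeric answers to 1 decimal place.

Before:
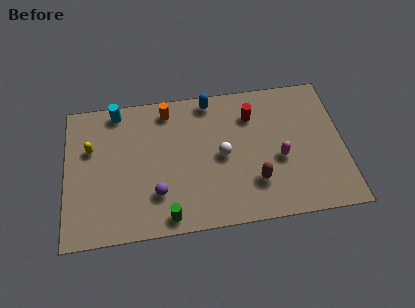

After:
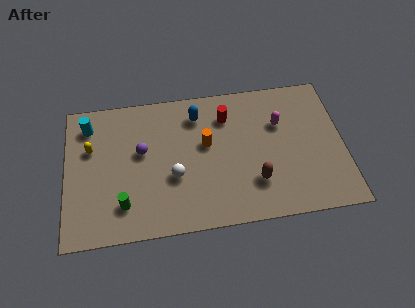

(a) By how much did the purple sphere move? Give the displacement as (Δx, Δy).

(-0.7, 2.6)

The purple sphere was at about (4.6, 2.3) and moved to about (3.9, 4.9).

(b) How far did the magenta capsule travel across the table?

2.1

From (10.9, 3.5) to (11.0, 5.6), the magenta capsule covered √(0.1² + 2.1²) ≈ 2.1 units.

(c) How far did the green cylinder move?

2.4

The green cylinder moved from about (5.1, 0.9) to (2.9, 1.9), a distance of √(2.2² + 1.0²) ≈ 2.4.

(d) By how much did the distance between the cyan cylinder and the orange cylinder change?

+3.7

They were about 2.6 units apart before and 6.3 after — 3.7 units further apart.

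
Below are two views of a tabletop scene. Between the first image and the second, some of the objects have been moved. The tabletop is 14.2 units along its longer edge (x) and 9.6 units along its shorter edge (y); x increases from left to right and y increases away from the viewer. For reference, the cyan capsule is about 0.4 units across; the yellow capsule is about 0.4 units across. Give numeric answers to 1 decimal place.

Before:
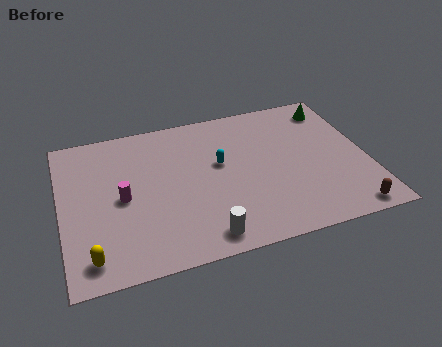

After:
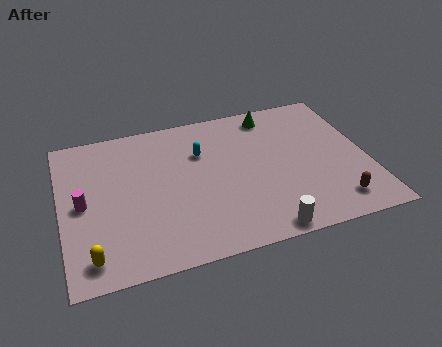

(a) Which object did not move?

the yellow capsule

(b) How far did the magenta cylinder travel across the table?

1.8

From (2.8, 4.6) to (1.0, 4.7), the magenta cylinder covered √(1.8² + 0.1²) ≈ 1.8 units.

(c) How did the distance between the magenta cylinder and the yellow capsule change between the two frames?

-0.3

The distance was about 3.6 in the first image and 3.3 in the second, so they moved 0.3 units closer together.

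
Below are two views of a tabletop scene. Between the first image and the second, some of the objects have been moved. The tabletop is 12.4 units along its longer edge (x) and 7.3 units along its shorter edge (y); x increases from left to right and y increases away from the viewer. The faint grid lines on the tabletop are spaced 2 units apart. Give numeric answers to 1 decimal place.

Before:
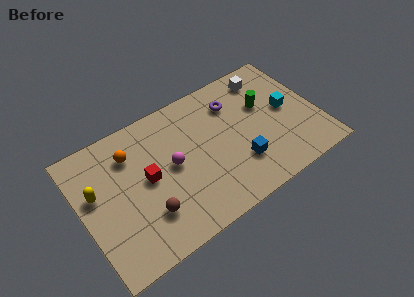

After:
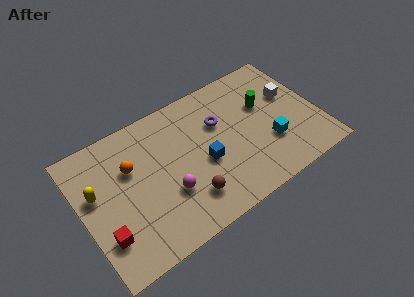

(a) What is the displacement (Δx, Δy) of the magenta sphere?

(-0.4, -1.3)

The magenta sphere started near (4.7, 3.8) and ended near (4.3, 2.5).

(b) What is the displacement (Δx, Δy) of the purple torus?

(-0.9, -0.7)

The purple torus was at about (8.3, 5.5) and moved to about (7.4, 4.8).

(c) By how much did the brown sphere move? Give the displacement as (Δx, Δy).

(2.1, -0.3)

The brown sphere was at about (3.1, 2.0) and moved to about (5.2, 1.7).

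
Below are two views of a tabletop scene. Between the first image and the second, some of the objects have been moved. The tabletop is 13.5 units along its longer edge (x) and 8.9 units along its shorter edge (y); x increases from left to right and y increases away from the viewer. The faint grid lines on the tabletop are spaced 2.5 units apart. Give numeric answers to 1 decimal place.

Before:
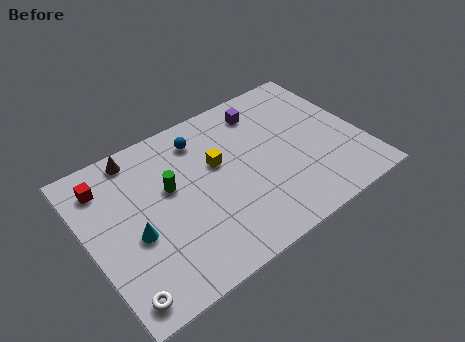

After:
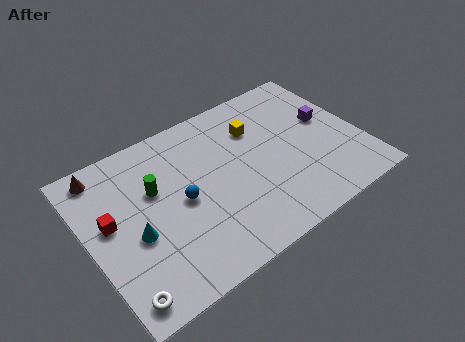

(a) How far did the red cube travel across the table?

2.1

The red cube was near (1.2, 7.1) before and (1.1, 5.0) after, so it travelled √(0.1² + 2.1²) ≈ 2.1 units.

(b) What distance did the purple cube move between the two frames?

3.6

The purple cube was near (9.2, 7.3) before and (12.1, 5.1) after, so it travelled √(2.9² + 2.2²) ≈ 3.6 units.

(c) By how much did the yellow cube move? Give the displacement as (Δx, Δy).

(2.2, 1.0)

From the two frames, the yellow cube sits at roughly (6.5, 5.4) before and (8.7, 6.4) after.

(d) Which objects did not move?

the cyan cone and the white torus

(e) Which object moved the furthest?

the purple cube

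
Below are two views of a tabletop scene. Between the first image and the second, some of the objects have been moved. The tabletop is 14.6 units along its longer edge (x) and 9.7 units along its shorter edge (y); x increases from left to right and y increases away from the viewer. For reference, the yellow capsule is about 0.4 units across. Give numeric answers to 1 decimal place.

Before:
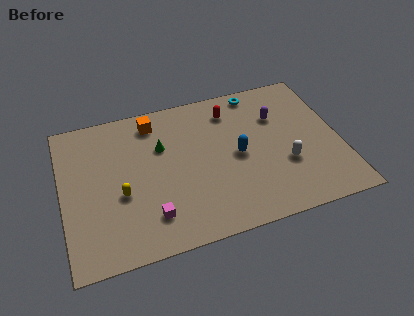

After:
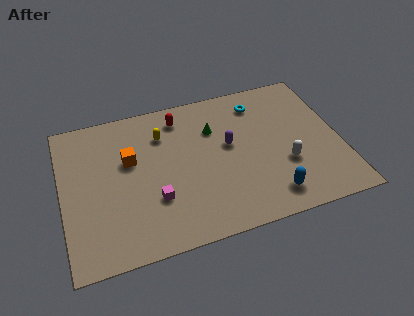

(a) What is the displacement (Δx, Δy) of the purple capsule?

(-2.7, -1.2)

The purple capsule was at about (11.5, 6.7) and moved to about (8.8, 5.5).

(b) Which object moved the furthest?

the yellow capsule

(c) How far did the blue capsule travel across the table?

3.4

The blue capsule moved from about (9.2, 4.7) to (10.6, 1.6), a distance of √(1.4² + 3.1²) ≈ 3.4.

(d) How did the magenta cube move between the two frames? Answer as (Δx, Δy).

(0.3, 1.0)

The magenta cube was at about (4.4, 2.1) and moved to about (4.7, 3.1).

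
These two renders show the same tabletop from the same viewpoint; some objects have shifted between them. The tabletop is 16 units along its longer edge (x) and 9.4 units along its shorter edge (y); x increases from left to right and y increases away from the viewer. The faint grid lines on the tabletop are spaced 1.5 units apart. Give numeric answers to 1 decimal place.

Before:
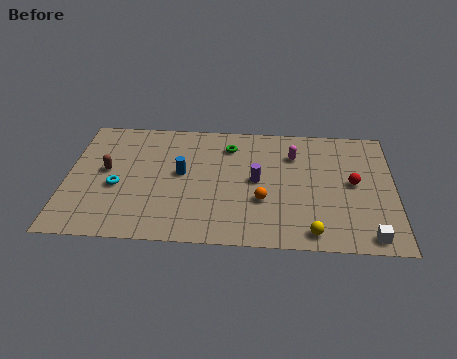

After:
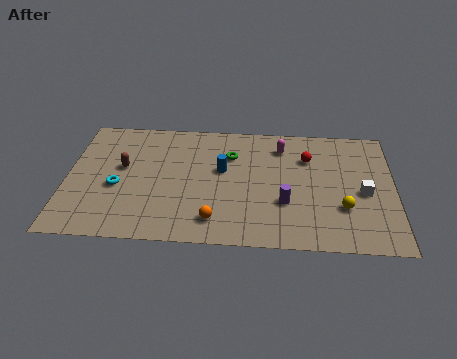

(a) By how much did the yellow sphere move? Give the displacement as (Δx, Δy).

(1.5, 1.9)

The yellow sphere started near (12.0, 1.1) and ended near (13.5, 3.0).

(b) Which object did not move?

the cyan torus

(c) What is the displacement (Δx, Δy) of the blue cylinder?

(2.0, 0.4)

The blue cylinder was at about (5.6, 5.1) and moved to about (7.6, 5.5).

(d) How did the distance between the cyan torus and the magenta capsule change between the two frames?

-0.3

Before: roughly 9.1 units apart; after: 8.8. That's 0.3 units closer together.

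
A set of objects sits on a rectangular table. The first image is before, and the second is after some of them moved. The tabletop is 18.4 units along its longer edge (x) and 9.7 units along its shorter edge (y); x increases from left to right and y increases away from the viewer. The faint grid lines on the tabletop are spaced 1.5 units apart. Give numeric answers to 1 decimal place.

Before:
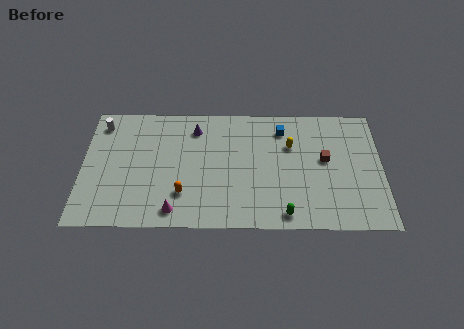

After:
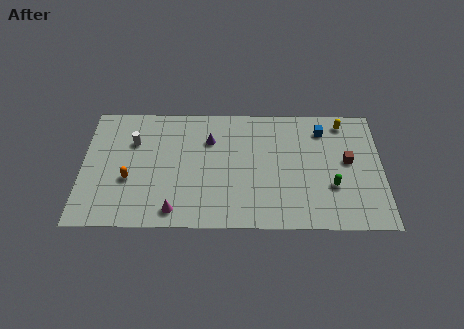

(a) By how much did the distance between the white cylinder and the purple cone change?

-1.1

They were about 5.8 units apart before and 4.7 after — 1.1 units closer together.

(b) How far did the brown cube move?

1.4

From (14.9, 5.4) to (16.3, 5.3), the brown cube covered √(1.4² + 0.1²) ≈ 1.4 units.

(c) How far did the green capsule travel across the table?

3.6

The green capsule was near (12.4, 1.1) before and (15.3, 3.3) after, so it travelled √(2.9² + 2.2²) ≈ 3.6 units.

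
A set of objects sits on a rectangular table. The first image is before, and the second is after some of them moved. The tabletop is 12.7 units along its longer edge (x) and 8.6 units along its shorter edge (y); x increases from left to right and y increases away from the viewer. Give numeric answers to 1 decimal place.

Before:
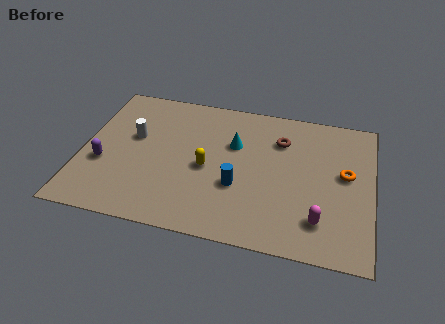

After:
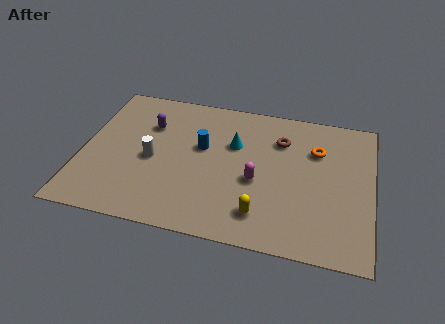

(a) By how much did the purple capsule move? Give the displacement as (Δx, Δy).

(1.8, 2.8)

The purple capsule was at about (1.0, 3.2) and moved to about (2.8, 6.0).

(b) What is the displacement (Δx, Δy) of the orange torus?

(-1.3, 1.2)

The orange torus started near (11.5, 4.8) and ended near (10.2, 6.0).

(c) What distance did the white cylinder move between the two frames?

1.5

The white cylinder was near (2.2, 5.1) before and (3.1, 3.9) after, so it travelled √(0.9² + 1.2²) ≈ 1.5 units.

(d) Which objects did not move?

the cyan cone and the brown torus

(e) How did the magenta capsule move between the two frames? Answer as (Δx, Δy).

(-2.8, 1.7)

The magenta capsule started near (10.5, 1.9) and ended near (7.7, 3.6).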